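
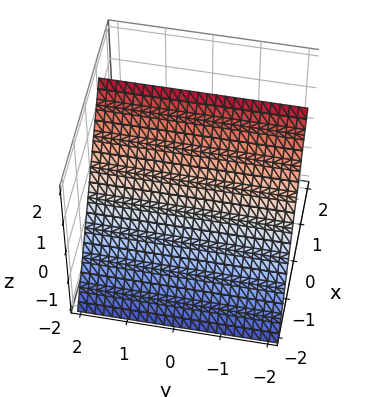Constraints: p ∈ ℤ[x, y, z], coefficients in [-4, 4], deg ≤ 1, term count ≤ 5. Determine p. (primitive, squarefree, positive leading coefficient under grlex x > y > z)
First, degree: every cross-section is a straight line — this is a plane, so deg p = 1.
Next, observable constraints: it meets the z-axis at z = 1 (among the integer gridlines); no y-intercept at any integer in the box.
Finally, assembling these constraints gives the stated polynomial.

3*x - 2*z + 2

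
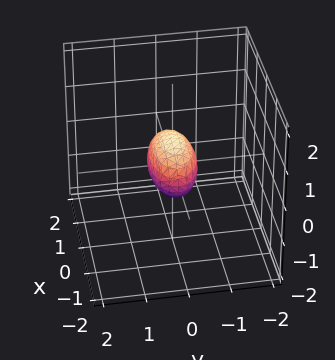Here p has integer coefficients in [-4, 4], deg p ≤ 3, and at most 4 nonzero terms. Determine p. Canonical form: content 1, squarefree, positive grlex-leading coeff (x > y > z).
x^2 + 3*y^2 + 2*z^2 - 1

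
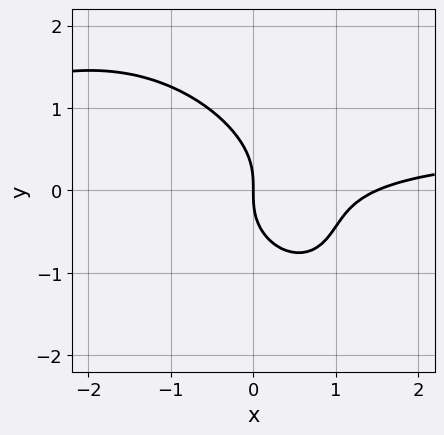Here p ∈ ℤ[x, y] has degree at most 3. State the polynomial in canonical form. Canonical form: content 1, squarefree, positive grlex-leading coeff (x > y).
deg p = 3. No degree-2 curve has this shape.
Checking where it meets the axes: it crosses the x-axis at the gridline x = 0; it crosses the y-axis at the gridline y = 0.
Together with the visible shape, these determine p as stated.

3*x^2*y + 3*x*y^2 + 3*y^3 - 2*x^2 + 3*x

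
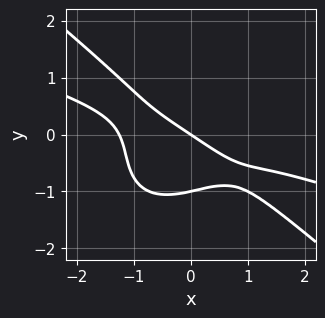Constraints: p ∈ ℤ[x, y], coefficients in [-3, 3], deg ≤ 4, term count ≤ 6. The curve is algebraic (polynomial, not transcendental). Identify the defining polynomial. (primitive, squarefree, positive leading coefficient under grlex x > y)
x^4 + 3*x^3*y + 3*y^4 + 2*x + 3*y

(a) deg p = 4. The shape is more complex than any degree-3 curve.
(b) From the axis intercepts and sections: one x-axis crossing is at x = 0; the y-axis gridline crossings are at y ∈ {-1, 0}.
(c) The integer polynomial consistent with all of this is the stated p.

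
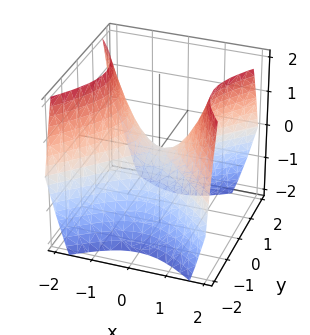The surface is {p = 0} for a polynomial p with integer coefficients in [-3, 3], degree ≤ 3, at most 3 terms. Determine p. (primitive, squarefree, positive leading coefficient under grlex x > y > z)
First, the degree is 2 — a saddle surface; a quadric.
Then, symmetries: mirror symmetry y ↦ −y ⇒ only even powers of y; mirror symmetry x ↦ −x ⇒ only even powers of x.
Then, checking where it meets the axes: it crosses the x-axis at the gridline x = 0; one y-axis crossing is at y = 0; one z-axis crossing is at z = 0.
Finally, solving for integer coefficients yields p as stated.

x^2 - y^2 - z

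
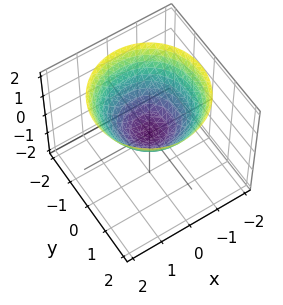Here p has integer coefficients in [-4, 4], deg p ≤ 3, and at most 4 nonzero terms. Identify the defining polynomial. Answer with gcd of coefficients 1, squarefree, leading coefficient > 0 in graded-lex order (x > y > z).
2*x^2 + 2*y^2 - 3*z

First, degree: a single bowl opening along one axis; a quadric, so deg p = 2.
Then, symmetries: rotational symmetry about the z-axis ⇒ p depends on x, y only through x² + y².
Next, reading off the gridlines: it crosses the z-axis at the gridline z = 0; a circular section at z = 2 has radius between 1 and 2; one x-axis crossing is at x = 0; it meets the y-axis at y = 0 (among the integer gridlines).
Finally, fitting integer coefficients to these (and the overall shape) gives p.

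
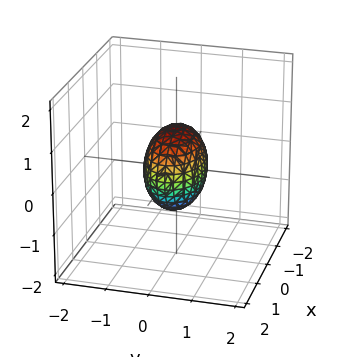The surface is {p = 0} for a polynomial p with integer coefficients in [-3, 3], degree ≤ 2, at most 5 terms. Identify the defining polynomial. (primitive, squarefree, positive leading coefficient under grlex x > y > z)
First, degree: bounded and convex; a quadric, so deg p = 2.
Then, symmetries: mirror symmetry x ↦ −x ⇒ only even powers of x; it's symmetric under y → −y, forcing even powers of y; it's symmetric under z → −z, forcing even powers of z.
Next, reading off the gridlines: the x-axis gridline crossings are at x ∈ {-1, 1}; among the integer gridlines, it crosses the z-axis at z ∈ {-1, 1}.
Finally, the integer polynomial consistent with all of this is the stated p.

x^2 + 2*y^2 + z^2 - 1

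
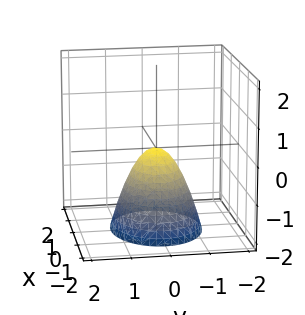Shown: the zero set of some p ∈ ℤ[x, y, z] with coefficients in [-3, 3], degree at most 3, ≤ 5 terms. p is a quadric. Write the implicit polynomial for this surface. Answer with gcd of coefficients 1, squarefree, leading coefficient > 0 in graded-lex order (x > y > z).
1. The degree is 2 — a paraboloid; a quadric.
2. Symmetries: the y ↦ −y reflection is a symmetry, so y appears only in even powers; mirror symmetry x ↦ −x ⇒ only even powers of x.
3. Against the integer gridlines: it crosses the x-axis at the gridline x = 0; it meets the y-axis at y = 0 (among the integer gridlines); it crosses the z-axis at the gridline z = 0.
4. The integer polynomial consistent with all of this is the stated p.

2*x^2 + 3*y^2 + 2*z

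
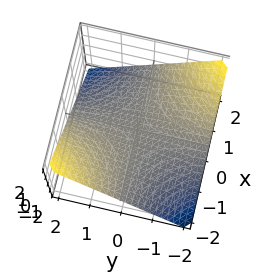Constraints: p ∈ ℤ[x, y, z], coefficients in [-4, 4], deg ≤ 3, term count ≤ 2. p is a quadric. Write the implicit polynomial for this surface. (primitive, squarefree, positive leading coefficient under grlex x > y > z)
x*y + 2*z

First, deg p = 2.
Then, checking where it meets the axes: one z-axis crossing is at z = 0; the visible y-axis segment lies entirely on the surface; the visible x-axis segment lies entirely on the surface.
Finally, these observations pin down the coefficients.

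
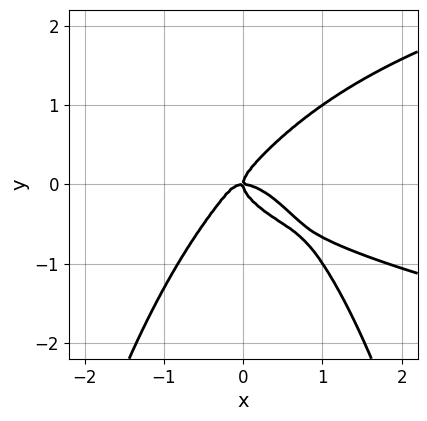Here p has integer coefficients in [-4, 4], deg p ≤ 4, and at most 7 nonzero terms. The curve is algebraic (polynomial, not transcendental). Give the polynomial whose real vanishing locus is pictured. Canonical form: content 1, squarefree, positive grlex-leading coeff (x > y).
2*x^2*y^2 - 2*x^3 - 2*x^2*y + 3*y^3 - x*y

First, degree: a generic line meets the curve in up to 4 points, so deg p = 4.
Then, from the visible intercepts: one x-axis crossing is at x = 0; one y-axis crossing is at y = 0.
Finally, putting this together gives p.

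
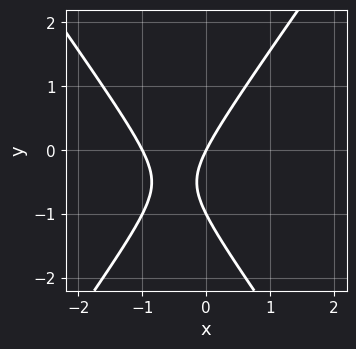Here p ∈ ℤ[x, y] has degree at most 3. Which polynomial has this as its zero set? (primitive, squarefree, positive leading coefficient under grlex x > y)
First, deg p = 2.
Then, against the integer gridlines: among the integer gridlines, it crosses the y-axis at y ∈ {-1, 0}; among the integer gridlines, it crosses the x-axis at x ∈ {-1, 0}.
Finally, together with the visible shape, these determine p as stated.

2*x^2 - y^2 + 2*x - y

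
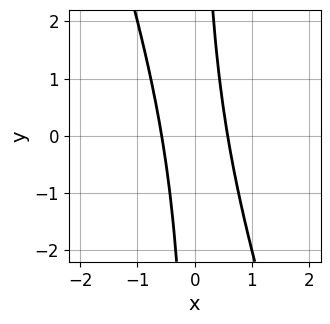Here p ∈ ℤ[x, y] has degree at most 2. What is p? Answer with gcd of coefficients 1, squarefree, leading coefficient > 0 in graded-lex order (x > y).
3*x^2 + x*y - 1

Degree: the shape is more complex than any degree-1 curve, so deg p = 2.
From the axis intercepts and sections: the curve avoids every integer y-axis point in the box.
Matching integer coefficients to the picture gives p.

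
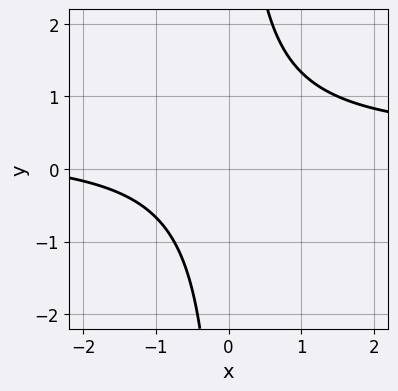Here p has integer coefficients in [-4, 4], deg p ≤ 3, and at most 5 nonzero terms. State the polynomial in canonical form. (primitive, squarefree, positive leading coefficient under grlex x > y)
First, deg p = 2.
Then, from the axis intercepts and sections: the curve avoids every integer y-axis point in the box; it misses every integer gridline on the x-axis.
Finally, putting this together gives p.

3*x*y - x - 3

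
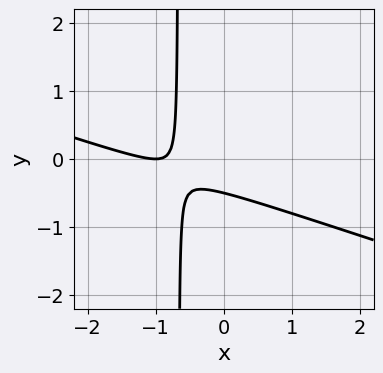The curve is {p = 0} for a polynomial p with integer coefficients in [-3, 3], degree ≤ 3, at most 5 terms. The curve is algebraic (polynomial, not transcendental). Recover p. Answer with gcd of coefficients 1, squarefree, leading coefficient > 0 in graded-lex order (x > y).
1. Degree: the shape is more complex than any degree-1 curve, so deg p = 2.
2. Against the integer gridlines: it meets the x-axis at x = -1 (among the integer gridlines).
3. These observations pin down the coefficients.

x^2 + 3*x*y + 2*x + 2*y + 1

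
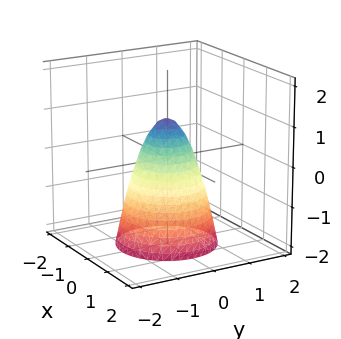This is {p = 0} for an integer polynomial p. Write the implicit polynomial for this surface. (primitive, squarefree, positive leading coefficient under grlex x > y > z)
The degree is 2 — the shape is more complex than any degree-1 surface.
By symmetry, the z-axis is an axis of rotation, so x and y enter only as x² + y².
Reading off the gridlines: it meets the z-axis at z = 1 (among the integer gridlines); a circular section at z = 0 has radius between 0 and 1.
Matching integer coefficients to the picture gives p.

2*x^2 + 2*y^2 + z - 1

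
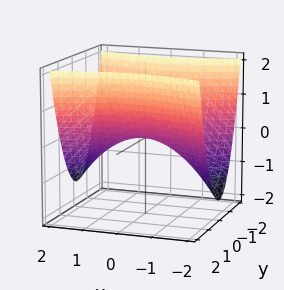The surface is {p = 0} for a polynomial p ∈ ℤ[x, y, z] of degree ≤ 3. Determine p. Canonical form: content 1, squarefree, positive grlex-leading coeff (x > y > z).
(a) The degree is 2 — a saddle surface; a quadric.
(b) Symmetries: mirror symmetry x ↦ −x ⇒ only even powers of x; the y ↦ −y reflection is a symmetry, so y appears only in even powers.
(c) Reading off the gridlines: one x-axis crossing is at x = 0; one y-axis crossing is at y = 0; it crosses the z-axis at the gridline z = 0.
(d) Assembling these constraints gives the stated polynomial.

x^2 - 3*y^2 + 3*z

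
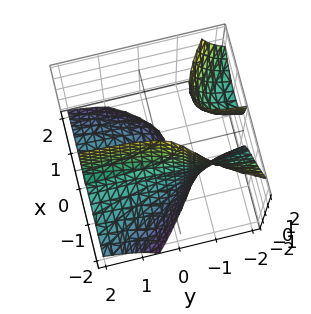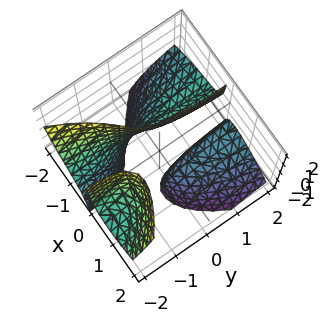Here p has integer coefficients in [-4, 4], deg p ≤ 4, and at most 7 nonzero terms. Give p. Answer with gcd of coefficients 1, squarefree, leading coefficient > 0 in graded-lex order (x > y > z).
2*x^3 + x^2*y + 3*x*y*z + 2*x*z + 1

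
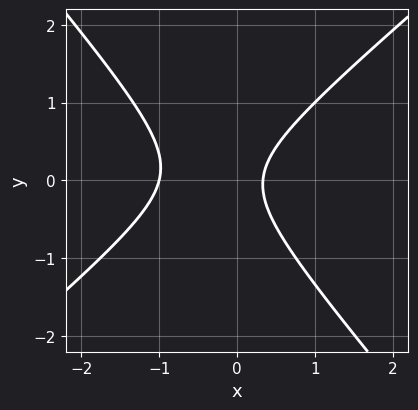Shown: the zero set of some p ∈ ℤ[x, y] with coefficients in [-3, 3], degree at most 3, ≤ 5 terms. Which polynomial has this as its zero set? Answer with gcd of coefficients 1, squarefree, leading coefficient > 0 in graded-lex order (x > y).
Degree: no degree-1 curve has this shape, so deg p = 2.
Reading off the gridlines: no y-intercept at any integer in the box; it meets the x-axis at x = -1 (among the integer gridlines).
These observations pin down the coefficients.

3*x^2 - x*y - 3*y^2 + 2*x - 1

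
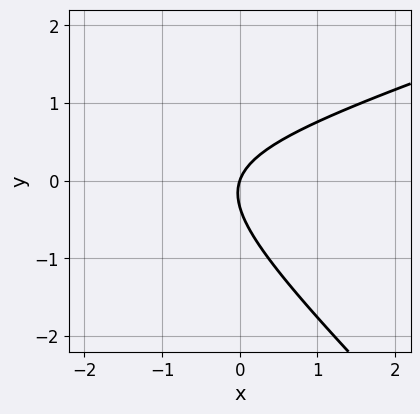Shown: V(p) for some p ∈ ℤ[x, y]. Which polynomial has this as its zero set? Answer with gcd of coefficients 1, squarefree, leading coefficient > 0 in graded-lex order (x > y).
deg p = 2. A generic line meets the curve in up to 2 points.
Checking where it meets the axes: it meets the y-axis at y = 0 (among the integer gridlines); it meets the x-axis at x = 0 (among the integer gridlines).
Together with the visible shape, these determine p as stated.

x^2 - 2*x*y - 3*y^2 + 3*x - y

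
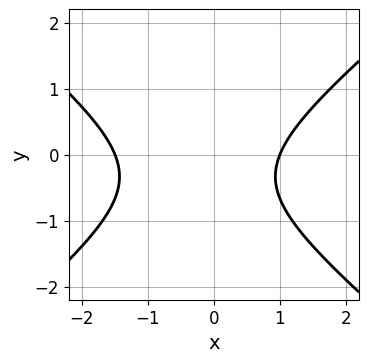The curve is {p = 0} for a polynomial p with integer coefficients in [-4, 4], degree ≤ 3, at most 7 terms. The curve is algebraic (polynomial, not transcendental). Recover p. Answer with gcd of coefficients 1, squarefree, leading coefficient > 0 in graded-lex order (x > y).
2*x^2 - 3*y^2 + x - 2*y - 3

deg p = 2. No degree-1 curve has this shape.
Against the integer gridlines: it meets the x-axis at x = 1 (among the integer gridlines); the curve avoids every integer y-axis point in the box.
Solving for integer coefficients yields p as stated.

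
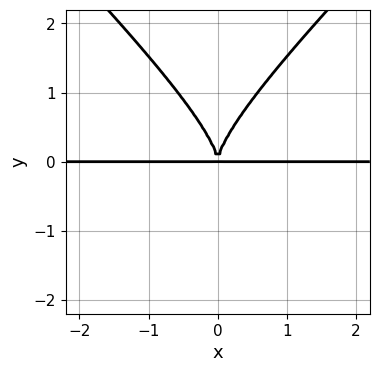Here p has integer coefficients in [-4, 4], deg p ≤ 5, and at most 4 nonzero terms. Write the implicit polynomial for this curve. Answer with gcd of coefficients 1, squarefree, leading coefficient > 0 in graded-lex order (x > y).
x^2*y^2 - y^4 + 2*x^2*y

(a) Degree: a generic line meets the curve in up to 4 points, so deg p = 4.
(b) Symmetries: it's symmetric under x → −x, forcing even powers of x.
(c) Against the integer gridlines: every point of the x-axis in the box is on the curve.
(d) Matching integer coefficients to the picture gives p.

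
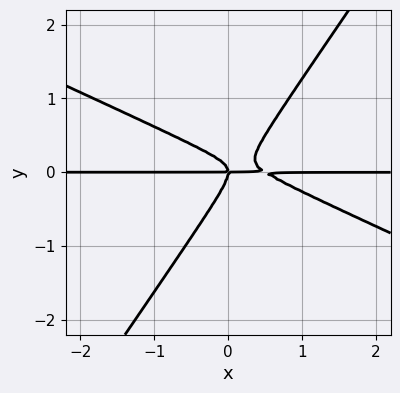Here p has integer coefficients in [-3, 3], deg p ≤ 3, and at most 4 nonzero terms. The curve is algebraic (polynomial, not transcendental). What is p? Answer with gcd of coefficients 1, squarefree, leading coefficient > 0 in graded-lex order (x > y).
2*x^2*y + 3*x*y^2 - 3*y^3 - x*y

First, degree: a generic line meets the curve in up to 3 points, so deg p = 3.
Then, from the visible intercepts: it meets the y-axis at y = 0 (among the integer gridlines); every point of the x-axis in the box is on the curve.
Finally, assembling these constraints gives the stated polynomial.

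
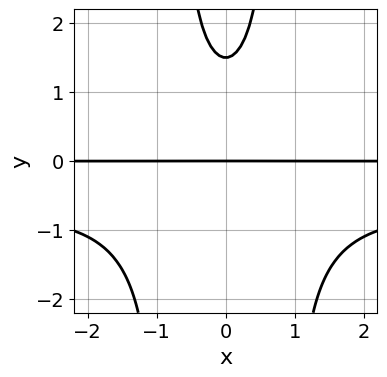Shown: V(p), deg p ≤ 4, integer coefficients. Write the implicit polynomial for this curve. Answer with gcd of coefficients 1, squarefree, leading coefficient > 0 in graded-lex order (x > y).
3*x^2*y^2 + 2*x^2*y - 2*y^2 + 3*y

First, degree: the shape is more complex than any degree-3 curve, so deg p = 4.
Then, symmetries: mirror symmetry x ↦ −x ⇒ only even powers of x.
Then, observable constraints: one y-axis crossing is at y = 0; every point of the x-axis in the box is on the curve.
Finally, solving for integer coefficients yields p as stated.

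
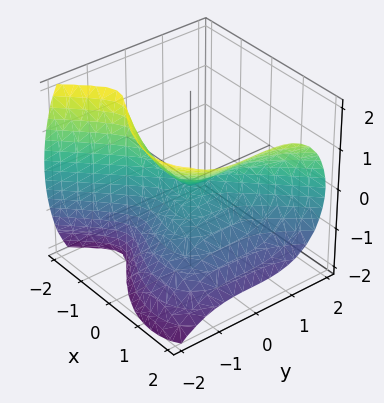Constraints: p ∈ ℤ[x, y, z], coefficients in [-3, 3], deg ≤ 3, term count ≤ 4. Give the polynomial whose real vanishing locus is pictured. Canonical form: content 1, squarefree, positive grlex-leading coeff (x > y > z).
x^3 - x*z^2 - y^3 - z^2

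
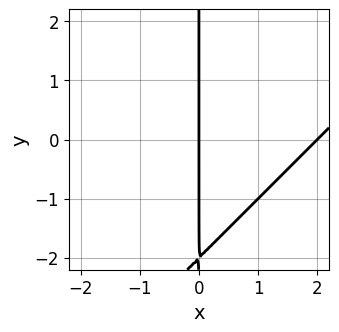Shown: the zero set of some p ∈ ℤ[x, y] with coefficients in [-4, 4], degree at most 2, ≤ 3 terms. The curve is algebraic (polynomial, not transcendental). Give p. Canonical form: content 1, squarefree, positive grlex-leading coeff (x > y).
The degree is 2 — the shape is more complex than any degree-1 curve.
Reading off the gridlines: the visible y-axis segment lies entirely on the curve; among the integer gridlines, it crosses the x-axis at x ∈ {0, 2}.
Assembling these constraints gives the stated polynomial.

x^2 - x*y - 2*x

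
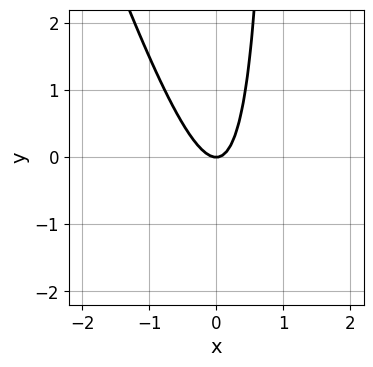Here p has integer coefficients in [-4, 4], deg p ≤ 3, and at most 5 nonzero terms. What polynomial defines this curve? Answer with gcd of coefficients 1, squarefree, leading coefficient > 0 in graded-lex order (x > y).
3*x^2 + x*y - y

(a) The degree is 2 — the shape is more complex than any degree-1 curve.
(b) Reading off the gridlines: one y-axis crossing is at y = 0; one x-axis crossing is at x = 0.
(c) Solving for integer coefficients yields p as stated.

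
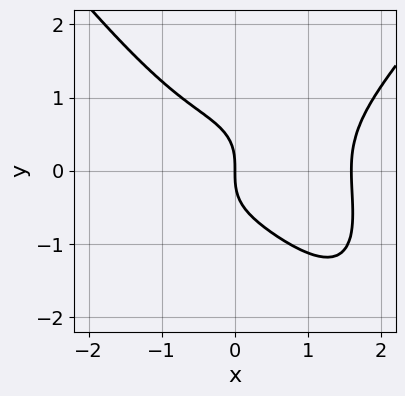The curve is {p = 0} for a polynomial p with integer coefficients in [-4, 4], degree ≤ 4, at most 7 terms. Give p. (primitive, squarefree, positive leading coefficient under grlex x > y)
2*x^4 - x^2*y^2 - 2*x^3 - 3*y^3 - 3*x

First, degree: no degree-3 curve has this shape, so deg p = 4.
Then, reading off the gridlines: it crosses the x-axis at the gridline x = 0; it meets the y-axis at y = 0 (among the integer gridlines).
Finally, fitting integer coefficients to these (and the overall shape) gives p.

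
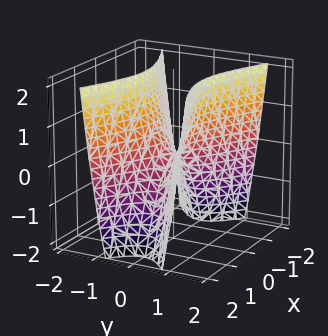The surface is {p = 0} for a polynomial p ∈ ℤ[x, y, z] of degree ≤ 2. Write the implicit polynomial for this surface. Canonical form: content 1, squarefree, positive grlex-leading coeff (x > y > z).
First, the degree is 2 — a saddle surface; a quadric.
Then, symmetries: the y ↦ −y reflection is a symmetry, so y appears only in even powers; the x ↦ −x reflection is a symmetry, so x appears only in even powers.
Then, from the axis intercepts and sections: one x-axis crossing is at x = 0; one y-axis crossing is at y = 0.
Finally, these observations pin down the coefficients.

x^2 - 3*y^2 + z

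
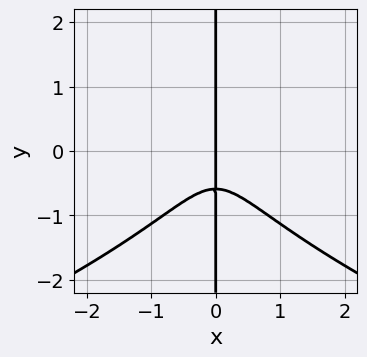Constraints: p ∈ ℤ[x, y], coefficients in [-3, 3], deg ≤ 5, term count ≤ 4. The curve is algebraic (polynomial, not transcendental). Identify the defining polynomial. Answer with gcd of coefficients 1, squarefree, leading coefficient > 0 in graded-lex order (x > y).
2*x*y^3 + 3*x^3 + x*y + x

First, degree: the shape is more complex than any degree-3 curve, so deg p = 4.
Next, against the integer gridlines: one x-axis crossing is at x = 0; the visible y-axis segment lies entirely on the curve.
Finally, fitting integer coefficients to these (and the overall shape) gives p.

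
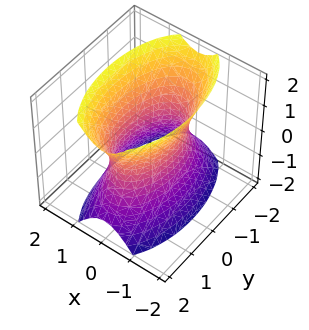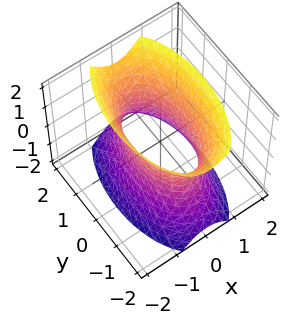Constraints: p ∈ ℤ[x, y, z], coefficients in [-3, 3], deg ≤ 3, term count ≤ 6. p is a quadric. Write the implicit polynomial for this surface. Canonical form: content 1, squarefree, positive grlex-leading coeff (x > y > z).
3*x^2 + y^2 - z^2 - 2

First, the degree is 2 — one connected sheet with a waist; a quadric.
Next, symmetries: it's symmetric under z → −z, forcing even powers of z; mirror symmetry x ↦ −x ⇒ only even powers of x; it's symmetric under y → −y, forcing even powers of y.
Next, from the visible intercepts: it misses every integer gridline on the z-axis.
Finally, solving for integer coefficients yields p as stated.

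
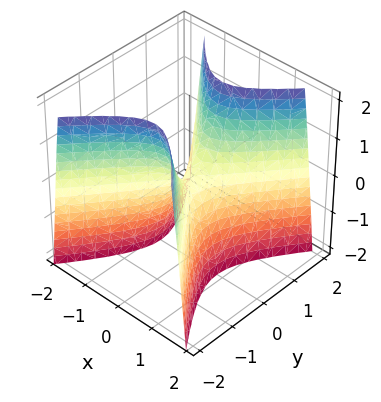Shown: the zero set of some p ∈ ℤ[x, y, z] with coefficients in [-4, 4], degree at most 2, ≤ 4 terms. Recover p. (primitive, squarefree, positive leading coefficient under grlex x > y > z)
3*x^2 - 2*y^2 + z

Degree: a hyperbolic paraboloid; a quadric, so deg p = 2.
Symmetries: the y ↦ −y reflection is a symmetry, so y appears only in even powers; mirror symmetry x ↦ −x ⇒ only even powers of x.
Observable constraints: one y-axis crossing is at y = 0; it crosses the z-axis at the gridline z = 0.
These observations pin down the coefficients.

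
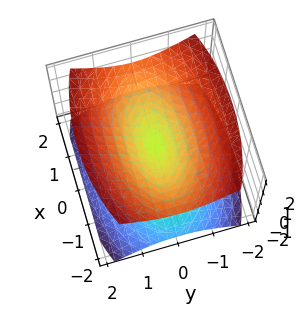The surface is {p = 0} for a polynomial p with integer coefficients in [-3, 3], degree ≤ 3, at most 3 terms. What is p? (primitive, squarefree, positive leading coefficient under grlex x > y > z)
x^2 + 3*y^2 - 3*z^2

(a) There are 2 components.
(b) Degree: a double cone through the origin; a quadric, so deg p = 2.
(c) Symmetries: it's symmetric under y → −y, forcing even powers of y; it's symmetric under x → −x, forcing even powers of x; mirror symmetry z ↦ −z ⇒ only even powers of z.
(d) From the visible intercepts: it meets the z-axis at z = 0 (among the integer gridlines); one y-axis crossing is at y = 0; it crosses the x-axis at the gridline x = 0.
(e) These observations pin down the coefficients.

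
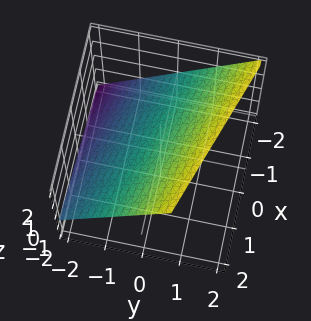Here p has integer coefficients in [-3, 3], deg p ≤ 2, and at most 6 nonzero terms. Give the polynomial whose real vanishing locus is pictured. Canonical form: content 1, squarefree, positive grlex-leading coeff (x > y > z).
1. Degree: every cross-section is a straight line — this is a plane, so deg p = 1.
2. From the axis intercepts and sections: one x-axis crossing is at x = -2.
3. Assembling these constraints gives the stated polynomial.

x + 3*y - 3*z + 2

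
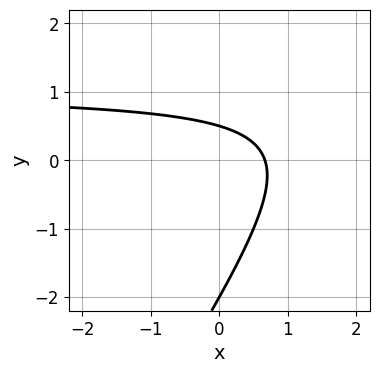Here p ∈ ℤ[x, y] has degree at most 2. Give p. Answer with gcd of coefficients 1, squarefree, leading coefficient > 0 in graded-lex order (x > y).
1. deg p = 2.
2. From the axis intercepts and sections: one y-axis crossing is at y = -2.
3. Putting this together gives p.

3*x*y - 2*y^2 - 3*x - 3*y + 2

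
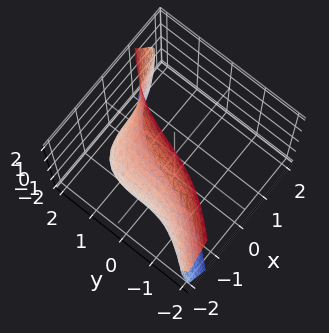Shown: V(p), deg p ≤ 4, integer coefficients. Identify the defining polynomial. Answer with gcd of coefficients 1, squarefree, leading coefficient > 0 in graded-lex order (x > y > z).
(a) Degree: a generic line meets the surface in up to 3 points, so deg p = 3.
(b) Reading off the gridlines: no z-intercept at any integer in the box.
(c) Matching integer coefficients to the picture gives p.

x^3 + 3*x*z^2 - y^3 - y*z^2 + 3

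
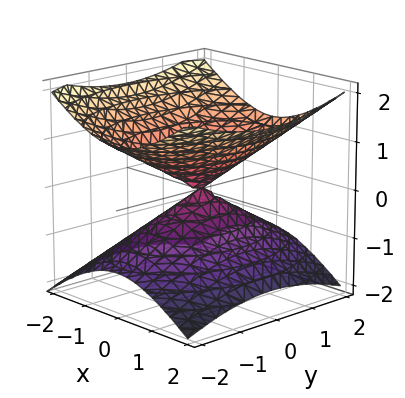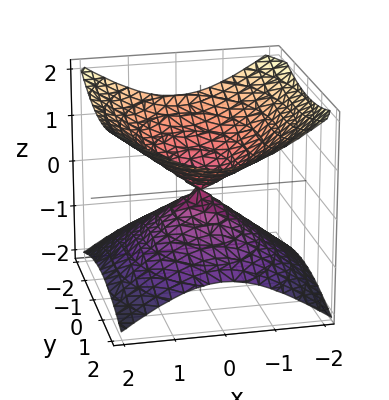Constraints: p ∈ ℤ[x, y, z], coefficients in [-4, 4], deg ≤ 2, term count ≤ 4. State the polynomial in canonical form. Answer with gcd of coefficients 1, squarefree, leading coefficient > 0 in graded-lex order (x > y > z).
The degree is 2 — a double cone through the origin; a quadric.
Symmetries: it's symmetric under z → −z, forcing even powers of z; mirror symmetry y ↦ −y ⇒ only even powers of y; mirror symmetry x ↦ −x ⇒ only even powers of x.
Checking where it meets the axes: it meets the x-axis at x = 0 (among the integer gridlines); it meets the y-axis at y = 0 (among the integer gridlines); it crosses the z-axis at the gridline z = 0.
Together with the visible shape, these determine p as stated.

2*x^2 + y^2 - 3*z^2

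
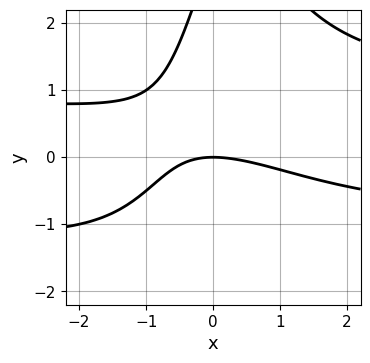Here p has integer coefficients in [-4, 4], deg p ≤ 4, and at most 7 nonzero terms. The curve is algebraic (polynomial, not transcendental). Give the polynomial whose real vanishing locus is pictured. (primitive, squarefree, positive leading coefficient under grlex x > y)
x^2*y^2 - x^2 - 2*x*y + y^2 - 3*y

deg p = 4. A generic line meets the curve in up to 4 points.
From the visible intercepts: it crosses the y-axis at the gridline y = 0; it crosses the x-axis at the gridline x = 0.
Putting this together gives p.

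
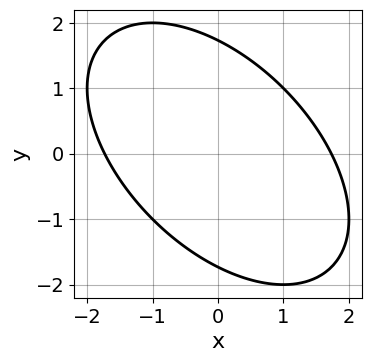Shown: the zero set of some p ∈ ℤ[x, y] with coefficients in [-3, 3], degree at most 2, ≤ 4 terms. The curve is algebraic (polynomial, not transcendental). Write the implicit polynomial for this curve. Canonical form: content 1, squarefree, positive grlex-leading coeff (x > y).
x^2 + x*y + y^2 - 3

First, degree: no degree-1 curve has this shape, so deg p = 2.
Finally, putting this together gives p.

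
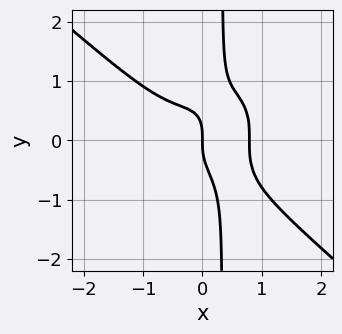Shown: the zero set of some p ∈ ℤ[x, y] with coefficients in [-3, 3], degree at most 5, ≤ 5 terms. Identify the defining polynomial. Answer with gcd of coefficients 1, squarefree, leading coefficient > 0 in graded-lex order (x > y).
2*x^4 + 3*x*y^3 - y^3 - x

Degree: no degree-3 curve has this shape, so deg p = 4.
Against the integer gridlines: it crosses the x-axis at the gridline x = 0; it meets the y-axis at y = 0 (among the integer gridlines).
Assembling these constraints gives the stated polynomial.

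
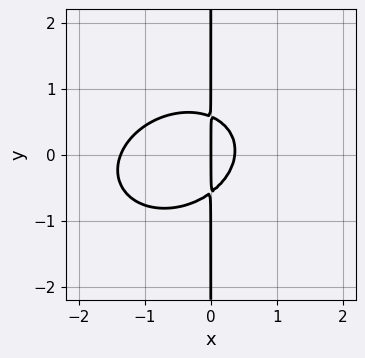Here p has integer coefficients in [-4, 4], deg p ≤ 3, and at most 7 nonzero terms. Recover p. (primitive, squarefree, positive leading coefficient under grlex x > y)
2*x^3 - x^2*y + 3*x*y^2 + 2*x^2 - x

Degree: a generic line meets the curve in up to 3 points, so deg p = 3.
Against the integer gridlines: the visible y-axis segment lies entirely on the curve; it meets the x-axis at x = 0 (among the integer gridlines).
Together with the visible shape, these determine p as stated.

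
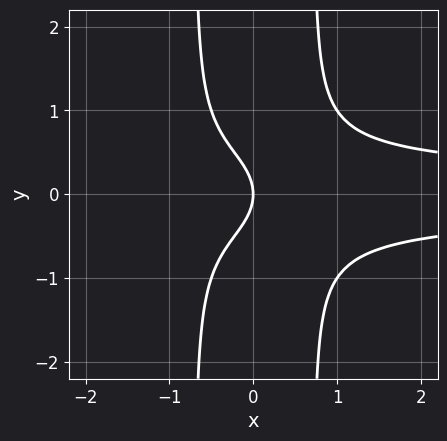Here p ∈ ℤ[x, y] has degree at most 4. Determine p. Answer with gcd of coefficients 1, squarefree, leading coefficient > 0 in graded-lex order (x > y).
The degree is 4 — a generic line meets the curve in up to 4 points.
Symmetries: the y ↦ −y reflection is a symmetry, so y appears only in even powers.
Against the integer gridlines: one x-axis crossing is at x = 0; one y-axis crossing is at y = 0.
Solving for integer coefficients yields p as stated.

2*x^2*y^2 - y^2 - x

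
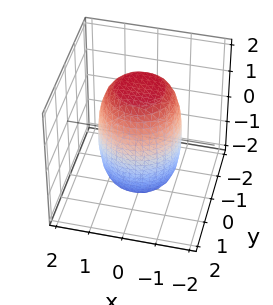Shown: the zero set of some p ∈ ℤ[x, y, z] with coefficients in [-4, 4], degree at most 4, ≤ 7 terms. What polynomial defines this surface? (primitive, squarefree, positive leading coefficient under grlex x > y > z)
Degree: the shape is more complex than any degree-3 surface, so deg p = 4.
Symmetries: rotational symmetry about the z-axis ⇒ p depends on x, y only through x² + y².
Against the integer gridlines: a circular section at z = -1 has radius between 1 and 2.
The integer polynomial consistent with all of this is the stated p.

2*x^4 + 4*x^2*y^2 + 2*y^4 - x^2 - y^2 + z^2 - 3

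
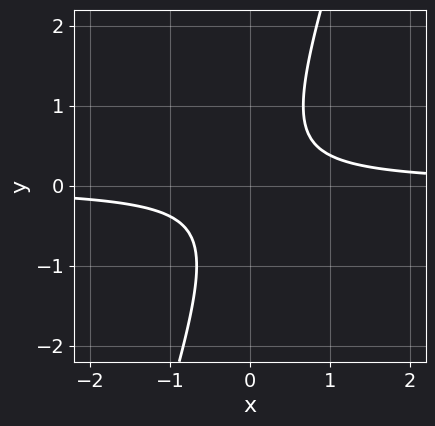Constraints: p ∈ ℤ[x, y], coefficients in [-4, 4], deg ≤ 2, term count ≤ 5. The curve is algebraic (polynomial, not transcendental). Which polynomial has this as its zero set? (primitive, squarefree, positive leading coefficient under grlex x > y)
First, degree: a generic line meets the curve in up to 2 points, so deg p = 2.
Next, from the axis intercepts and sections: it misses every integer gridline on the x-axis; no y-intercept at any integer in the box.
Finally, together with the visible shape, these determine p as stated.

3*x*y - y^2 - 1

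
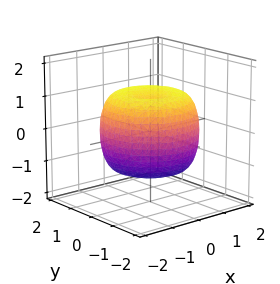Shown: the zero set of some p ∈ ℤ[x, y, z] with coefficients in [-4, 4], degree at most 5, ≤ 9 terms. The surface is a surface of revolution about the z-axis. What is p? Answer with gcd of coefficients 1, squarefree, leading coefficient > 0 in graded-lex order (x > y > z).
(a) Degree: no degree-3 surface has this shape, so deg p = 4.
(b) Symmetry: the z-axis is an axis of rotation, so x and y enter only as x² + y².
(c) Observable constraints: a circular section at z = 0 has radius between 1 and 2; among the integer gridlines, it crosses the z-axis at z ∈ {-1, 1}.
(d) Fitting integer coefficients to these (and the overall shape) gives p.

2*x^4 + 4*x^2*y^2 + 2*y^4 - 3*x^2 - 3*y^2 + 3*z^2 - 3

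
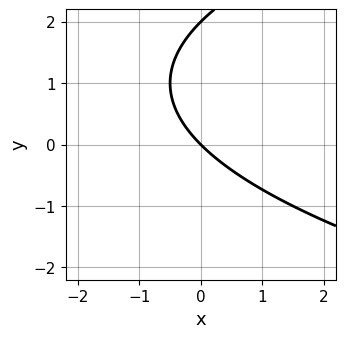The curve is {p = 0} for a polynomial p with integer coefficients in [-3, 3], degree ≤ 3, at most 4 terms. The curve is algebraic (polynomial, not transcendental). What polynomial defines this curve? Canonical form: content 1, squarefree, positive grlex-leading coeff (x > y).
y^2 - 2*x - 2*y

(a) deg p = 2.
(b) Against the integer gridlines: it meets the x-axis at x = 0 (among the integer gridlines); the y-axis gridline crossings are at y ∈ {0, 2}.
(c) Putting this together gives p.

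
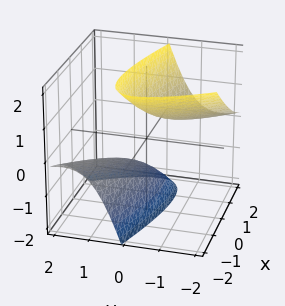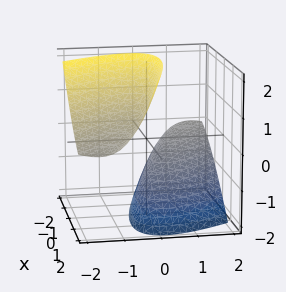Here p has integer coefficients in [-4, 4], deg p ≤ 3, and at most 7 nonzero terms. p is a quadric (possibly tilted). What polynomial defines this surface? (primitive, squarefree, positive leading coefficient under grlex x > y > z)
(a) I count 2 distinct pieces.
(b) deg p = 2.
(c) Observable constraints: among the integer gridlines, it crosses the z-axis at z ∈ {-1, 1}; the surface avoids every integer y-axis point in the box; it misses every integer gridline on the x-axis.
(d) Matching integer coefficients to the picture gives p.

x^2 + 3*x*y + 2*y^2 + 3*y*z - z^2 + 1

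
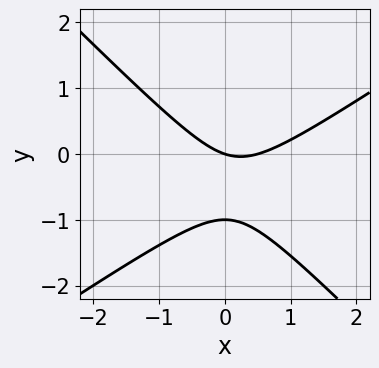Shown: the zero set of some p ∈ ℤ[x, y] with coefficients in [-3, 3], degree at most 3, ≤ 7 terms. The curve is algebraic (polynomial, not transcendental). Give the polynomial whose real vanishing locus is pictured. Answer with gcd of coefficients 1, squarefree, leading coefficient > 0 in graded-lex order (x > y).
2*x^2 - x*y - 3*y^2 - x - 3*y

1. Degree: the shape is more complex than any degree-1 curve, so deg p = 2.
2. From the visible intercepts: the y-axis gridline crossings are at y ∈ {-1, 0}; it meets the x-axis at x = 0 (among the integer gridlines).
3. Solving for integer coefficients yields p as stated.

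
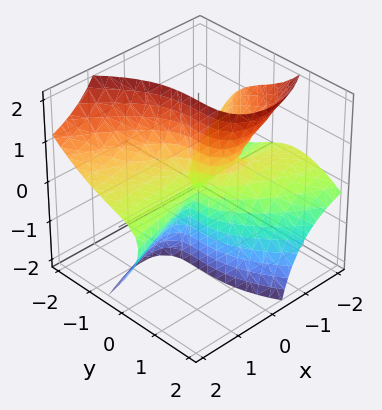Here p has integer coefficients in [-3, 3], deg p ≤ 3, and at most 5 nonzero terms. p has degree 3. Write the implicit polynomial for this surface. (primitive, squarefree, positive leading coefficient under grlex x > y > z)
2*x^2*z - 3*x*y*z + 3*x*z^2 + 2*y^3 + 2*x*y

(a) The degree is 3 — a generic line meets the surface in up to 3 points.
(b) From the axis intercepts and sections: every point of the z-axis in the box is on the surface; every point of the x-axis in the box is on the surface.
(c) Assembling these constraints gives the stated polynomial.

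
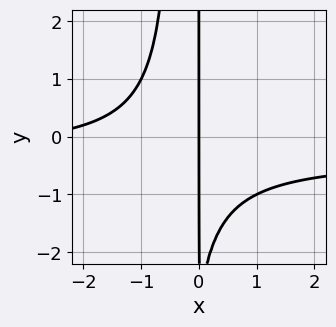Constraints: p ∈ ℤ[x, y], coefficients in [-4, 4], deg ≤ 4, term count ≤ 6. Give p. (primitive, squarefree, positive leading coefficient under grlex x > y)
3*x^2*y + x^2 + x*y + 3*x

First, degree: a generic line meets the curve in up to 3 points, so deg p = 3.
Next, checking where it meets the axes: the visible y-axis segment lies entirely on the curve; it crosses the x-axis at the gridline x = 0.
Finally, putting this together gives p.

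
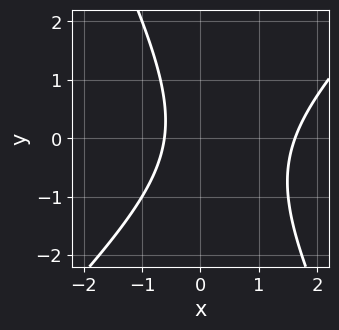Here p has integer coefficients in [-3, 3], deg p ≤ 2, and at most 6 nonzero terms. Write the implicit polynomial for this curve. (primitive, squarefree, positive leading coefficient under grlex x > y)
2*x^2 - x*y - y^2 - 2*x - 2

The degree is 2 — the shape is more complex than any degree-1 curve.
Against the integer gridlines: no y-intercept at any integer in the box.
Fitting integer coefficients to these (and the overall shape) gives p.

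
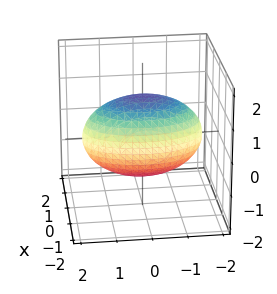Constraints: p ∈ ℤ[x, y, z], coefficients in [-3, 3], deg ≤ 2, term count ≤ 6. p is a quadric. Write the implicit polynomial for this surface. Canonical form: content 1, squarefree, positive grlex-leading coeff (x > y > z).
(a) The degree is 2 — a closed, bounded, convex surface; a quadric.
(b) Symmetries: it's symmetric under y → −y, forcing even powers of y; the z ↦ −z reflection is a symmetry, so z appears only in even powers; mirror symmetry x ↦ −x ⇒ only even powers of x.
(c) Against the integer gridlines: the x-axis gridline crossings are at x ∈ {-1, 1}.
(d) These observations pin down the coefficients.

3*x^2 + y^2 + 2*z^2 - 3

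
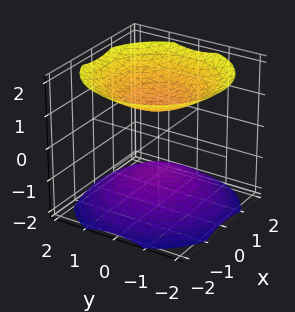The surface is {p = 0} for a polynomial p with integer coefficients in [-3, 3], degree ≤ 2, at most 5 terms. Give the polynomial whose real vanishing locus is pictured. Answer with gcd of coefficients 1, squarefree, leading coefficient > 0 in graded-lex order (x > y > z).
1. There are 2 components. They look like related sheets of one shape, so recover p as a whole.
2. The degree is 2 — two separate bowl-shaped sheets opening away from each other; a quadric.
3. Symmetries: it's symmetric under z → −z, forcing even powers of z; the surface is invariant under rotation about z: p = q(x² + y², z).
4. From the visible intercepts: among the integer gridlines, it crosses the z-axis at z ∈ {-1, 1}; it misses every integer gridline on the y-axis.
5. Putting this together gives p.

2*x^2 + 2*y^2 - 3*z^2 + 3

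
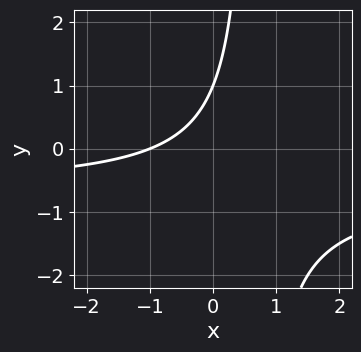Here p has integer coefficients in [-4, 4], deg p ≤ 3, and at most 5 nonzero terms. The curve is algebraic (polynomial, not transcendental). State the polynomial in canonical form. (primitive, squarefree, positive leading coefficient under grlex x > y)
1. Degree: the shape is more complex than any degree-1 curve, so deg p = 2.
2. From the axis intercepts and sections: it meets the y-axis at y = 1 (among the integer gridlines); one x-axis crossing is at x = -1.
3. Solving for integer coefficients yields p as stated.

3*x*y + 2*x - 2*y + 2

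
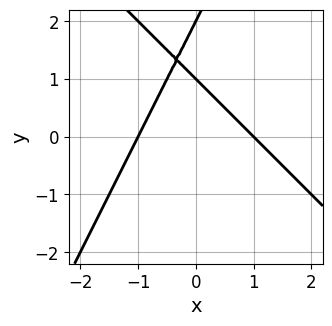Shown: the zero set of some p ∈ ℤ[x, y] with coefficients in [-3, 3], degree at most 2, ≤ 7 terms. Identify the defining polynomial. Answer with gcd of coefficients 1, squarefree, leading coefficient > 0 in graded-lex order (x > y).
deg p = 2. No degree-1 curve has this shape.
From the visible intercepts: the y-axis gridline crossings are at y ∈ {1, 2}; among the integer gridlines, it crosses the x-axis at x ∈ {-1, 1}.
Together with the visible shape, these determine p as stated.

2*x^2 + x*y - y^2 + 3*y - 2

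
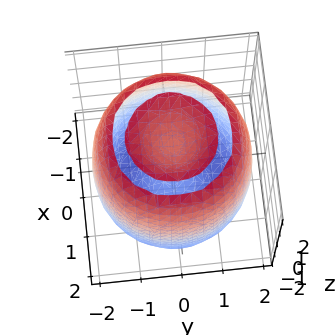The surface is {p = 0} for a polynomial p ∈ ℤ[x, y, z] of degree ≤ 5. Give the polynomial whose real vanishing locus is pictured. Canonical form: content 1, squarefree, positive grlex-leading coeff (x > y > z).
(a) I count 2 distinct pieces. Treating them together as one polynomial.
(b) Degree: the shape is more complex than any degree-3 surface, so deg p = 4.
(c) Symmetry: every cross-section ⟂ z is a circle, so x, y appear only via x² + y².
(d) From the visible intercepts: a circular section at z = -2 has radius exactly 1.
(e) The integer polynomial consistent with all of this is the stated p.

x^4 + 2*x^2*y^2 + y^4 - 3*x^2 - 3*y^2 + z^2 - 2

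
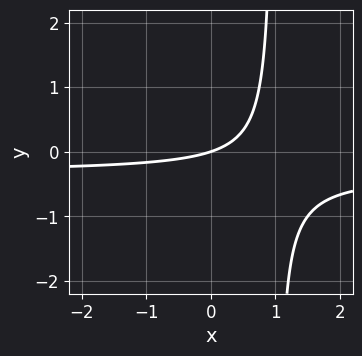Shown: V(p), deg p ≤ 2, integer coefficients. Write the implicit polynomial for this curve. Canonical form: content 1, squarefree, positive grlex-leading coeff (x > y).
1. Degree: the shape is more complex than any degree-1 curve, so deg p = 2.
2. Observable constraints: one x-axis crossing is at x = 0; one y-axis crossing is at y = 0.
3. Matching integer coefficients to the picture gives p.

3*x*y + x - 3*y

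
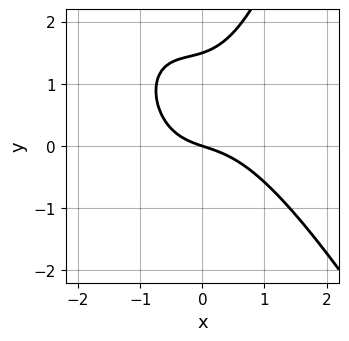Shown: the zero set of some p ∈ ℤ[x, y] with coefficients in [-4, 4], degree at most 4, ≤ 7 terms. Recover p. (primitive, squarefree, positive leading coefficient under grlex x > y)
2*x^3 + x^2*y - 2*y^2 + x + 3*y

1. Degree: no degree-2 curve has this shape, so deg p = 3.
2. From the visible intercepts: it meets the y-axis at y = 0 (among the integer gridlines); it meets the x-axis at x = 0 (among the integer gridlines).
3. The integer polynomial consistent with all of this is the stated p.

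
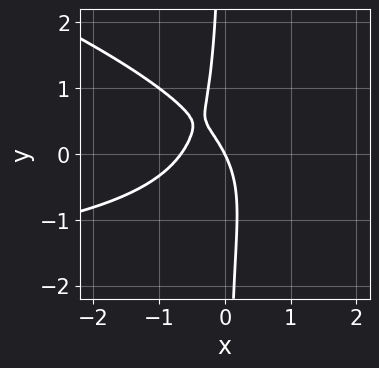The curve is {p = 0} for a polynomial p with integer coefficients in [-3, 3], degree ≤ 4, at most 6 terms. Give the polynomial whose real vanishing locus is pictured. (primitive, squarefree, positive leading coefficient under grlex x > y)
(a) Degree: no degree-2 curve has this shape, so deg p = 3.
(b) Reading off the gridlines: one x-axis crossing is at x = 0; it crosses the y-axis at the gridline y = 0.
(c) These observations pin down the coefficients.

x^2*y + 3*x*y^2 + 3*x^2 + 2*x + y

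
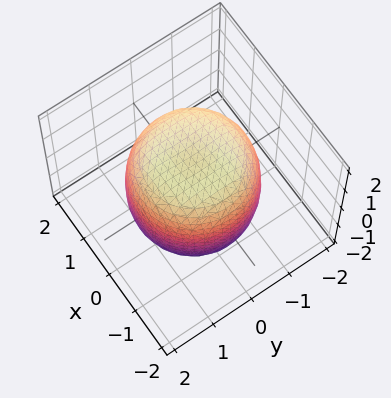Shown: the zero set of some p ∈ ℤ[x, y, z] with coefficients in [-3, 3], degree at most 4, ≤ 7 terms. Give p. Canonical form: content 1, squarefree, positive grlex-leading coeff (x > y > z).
x^4 + 2*x^2*y^2 + y^4 - x^2 - y^2 + z^2 - 2

(a) Degree: a generic line meets the surface in up to 4 points, so deg p = 4.
(b) Symmetries: rotational symmetry about the z-axis ⇒ p depends on x, y only through x² + y².
(c) Reading off the gridlines: a circular section at z = 0 has radius between 1 and 2.
(d) Putting this together gives p.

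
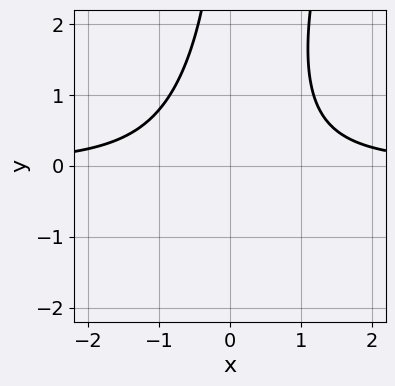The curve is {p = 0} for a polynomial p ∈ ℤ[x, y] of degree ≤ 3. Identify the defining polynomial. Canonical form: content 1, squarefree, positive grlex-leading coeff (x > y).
First, deg p = 3.
Then, reading off the gridlines: the curve avoids every integer y-axis point in the box; the curve avoids every integer x-axis point in the box.
Finally, solving for integer coefficients yields p as stated.

3*x^2*y - x*y^2 - 3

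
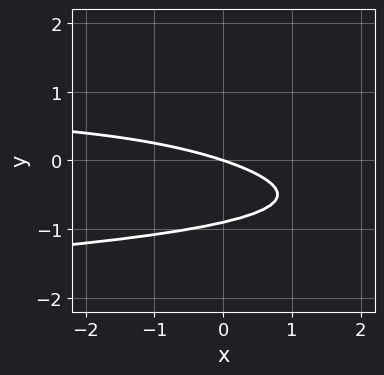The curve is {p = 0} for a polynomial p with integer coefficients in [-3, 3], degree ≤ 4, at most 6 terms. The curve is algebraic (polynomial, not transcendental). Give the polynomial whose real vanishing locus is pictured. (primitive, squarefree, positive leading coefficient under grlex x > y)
3*y^4 - y^3 - x*y + x + 3*y

First, the degree is 4 — the shape is more complex than any degree-3 curve.
Next, checking where it meets the axes: one y-axis crossing is at y = 0; it meets the x-axis at x = 0 (among the integer gridlines).
Finally, matching integer coefficients to the picture gives p.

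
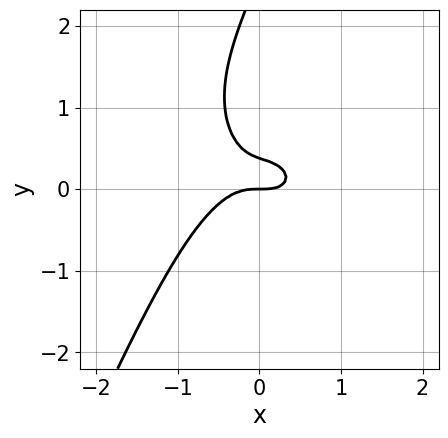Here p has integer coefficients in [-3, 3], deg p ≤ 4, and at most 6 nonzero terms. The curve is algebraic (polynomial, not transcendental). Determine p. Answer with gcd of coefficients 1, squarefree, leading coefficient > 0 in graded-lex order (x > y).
2*x^3 + 2*x*y^2 - y^3 + 3*y^2 - y

deg p = 3.
Observable constraints: one y-axis crossing is at y = 0; one x-axis crossing is at x = 0.
Solving for integer coefficients yields p as stated.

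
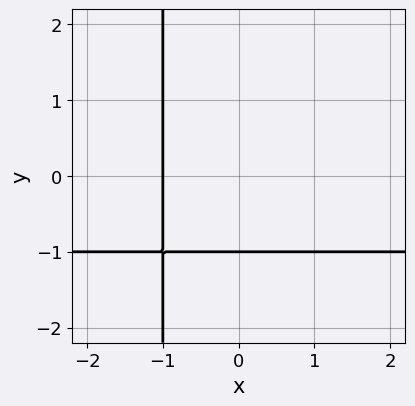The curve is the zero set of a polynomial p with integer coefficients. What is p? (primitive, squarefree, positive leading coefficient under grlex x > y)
1. The degree is 2 — a generic line meets the curve in up to 2 points.
2. Reading off the gridlines: it crosses the y-axis at the gridline y = -1; it crosses the x-axis at the gridline x = -1.
3. Assembling these constraints gives the stated polynomial.

x*y + x + y + 1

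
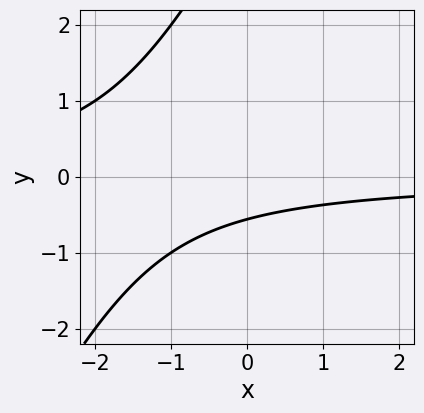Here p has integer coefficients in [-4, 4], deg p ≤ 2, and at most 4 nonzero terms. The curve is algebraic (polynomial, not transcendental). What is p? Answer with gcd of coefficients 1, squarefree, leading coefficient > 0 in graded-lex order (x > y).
First, deg p = 2. No degree-1 curve has this shape.
Then, from the axis intercepts and sections: it misses every integer gridline on the x-axis.
Finally, solving for integer coefficients yields p as stated.

2*x*y - y^2 + 3*y + 2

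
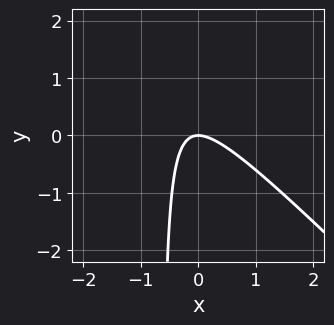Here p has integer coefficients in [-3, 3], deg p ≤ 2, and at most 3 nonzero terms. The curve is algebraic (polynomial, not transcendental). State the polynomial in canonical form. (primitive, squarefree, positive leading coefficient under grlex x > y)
3*x^2 + 3*x*y + 2*y

1. deg p = 2. The shape is more complex than any degree-1 curve.
2. Checking where it meets the axes: it meets the x-axis at x = 0 (among the integer gridlines); one y-axis crossing is at y = 0.
3. Fitting integer coefficients to these (and the overall shape) gives p.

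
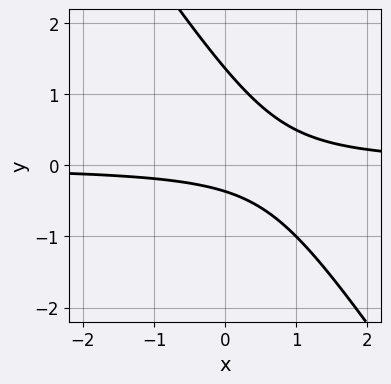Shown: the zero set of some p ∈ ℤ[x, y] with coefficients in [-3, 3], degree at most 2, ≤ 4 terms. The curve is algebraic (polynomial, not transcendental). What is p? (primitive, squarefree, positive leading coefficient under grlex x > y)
1. Degree: no degree-1 curve has this shape, so deg p = 2.
2. Against the integer gridlines: the curve avoids every integer x-axis point in the box.
3. Together with the visible shape, these determine p as stated.

3*x*y + 2*y^2 - 2*y - 1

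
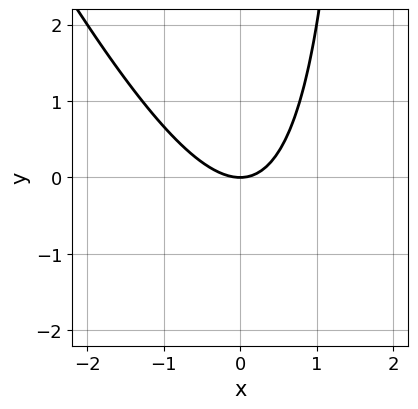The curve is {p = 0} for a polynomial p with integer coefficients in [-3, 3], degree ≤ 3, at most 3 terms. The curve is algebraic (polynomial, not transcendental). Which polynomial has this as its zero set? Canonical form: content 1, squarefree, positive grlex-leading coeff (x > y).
2*x^2 + x*y - 2*y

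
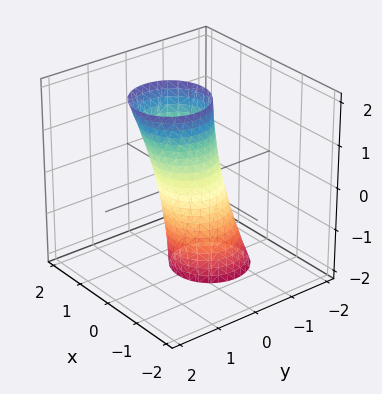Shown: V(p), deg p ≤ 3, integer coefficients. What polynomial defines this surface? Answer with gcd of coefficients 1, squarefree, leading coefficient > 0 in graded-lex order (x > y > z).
2*x^2 + 2*y^2 - y*z - 1

deg p = 2. A generic line meets the surface in up to 2 points.
Checking where it meets the axes: no z-intercept at any integer in the box.
Solving for integer coefficients yields p as stated.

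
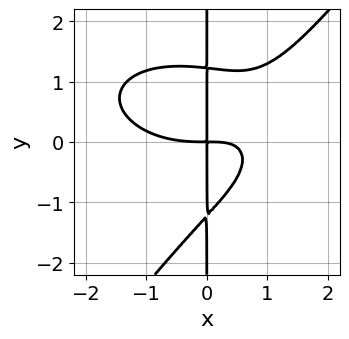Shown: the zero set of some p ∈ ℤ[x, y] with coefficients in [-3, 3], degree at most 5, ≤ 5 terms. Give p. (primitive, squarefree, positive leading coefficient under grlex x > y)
1. Degree: the shape is more complex than any degree-3 curve, so deg p = 4.
2. Against the integer gridlines: the visible y-axis segment lies entirely on the curve.
3. Together with the visible shape, these determine p as stated.

x^4 + 2*x^2*y^2 - 2*x*y^3 - 3*x^2*y + 3*x*y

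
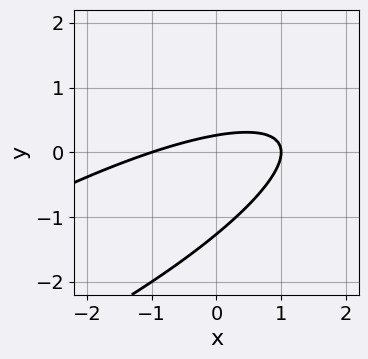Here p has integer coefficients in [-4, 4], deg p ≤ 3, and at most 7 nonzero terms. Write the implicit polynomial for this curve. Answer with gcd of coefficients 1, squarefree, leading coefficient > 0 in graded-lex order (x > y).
First, the degree is 2 — a generic line meets the curve in up to 2 points.
Next, from the visible intercepts: the x-axis gridline crossings are at x ∈ {-1, 1}.
Finally, putting this together gives p.

x^2 - 3*x*y + 3*y^2 + 3*y - 1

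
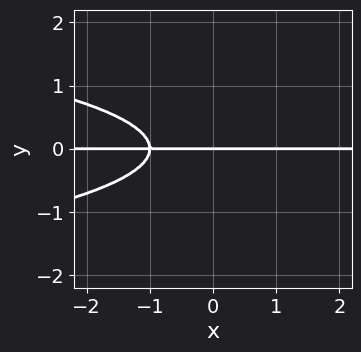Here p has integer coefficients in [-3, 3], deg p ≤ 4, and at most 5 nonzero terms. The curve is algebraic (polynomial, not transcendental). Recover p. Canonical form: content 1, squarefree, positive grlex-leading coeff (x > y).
The degree is 3 — the shape is more complex than any degree-2 curve.
Reading off the gridlines: it crosses the y-axis at the gridline y = 0; the visible x-axis segment lies entirely on the curve.
Fitting integer coefficients to these (and the overall shape) gives p.

2*y^3 + x*y + y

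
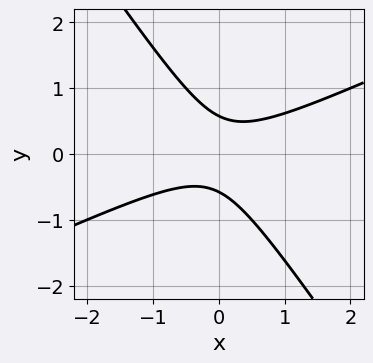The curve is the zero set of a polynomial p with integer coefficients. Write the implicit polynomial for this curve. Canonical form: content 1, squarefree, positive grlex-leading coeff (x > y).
2*x^2 - 3*x*y - 3*y^2 + 1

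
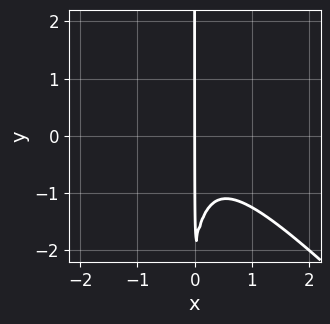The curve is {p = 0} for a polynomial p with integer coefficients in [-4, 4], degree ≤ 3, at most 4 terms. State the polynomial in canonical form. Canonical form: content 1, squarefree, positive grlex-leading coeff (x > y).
3*x^3 + 3*x^2*y + x*y + 2*x

Degree: a generic line meets the curve in up to 3 points, so deg p = 3.
From the axis intercepts and sections: one x-axis crossing is at x = 0; the visible y-axis segment lies entirely on the curve.
Matching integer coefficients to the picture gives p.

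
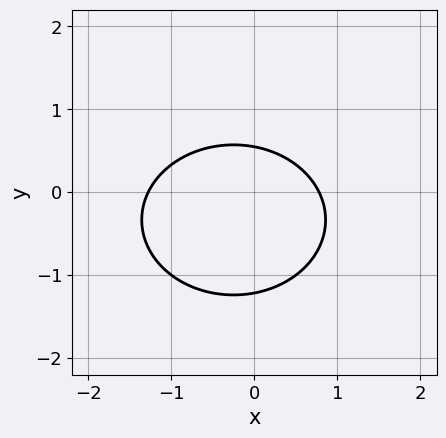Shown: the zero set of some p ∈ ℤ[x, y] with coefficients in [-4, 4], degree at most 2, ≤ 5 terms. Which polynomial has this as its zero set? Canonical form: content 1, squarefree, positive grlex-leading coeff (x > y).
Degree: the shape is more complex than any degree-1 curve, so deg p = 2.
Solving for integer coefficients yields p as stated.

2*x^2 + 3*y^2 + x + 2*y - 2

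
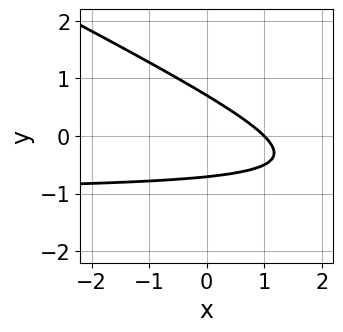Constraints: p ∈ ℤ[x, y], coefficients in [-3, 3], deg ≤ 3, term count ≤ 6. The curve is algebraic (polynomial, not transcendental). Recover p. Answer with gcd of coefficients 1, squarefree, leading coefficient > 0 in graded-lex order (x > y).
x*y + 2*y^2 + x - 1

1. Degree: no degree-1 curve has this shape, so deg p = 2.
2. From the visible intercepts: it meets the x-axis at x = 1 (among the integer gridlines).
3. Fitting integer coefficients to these (and the overall shape) gives p.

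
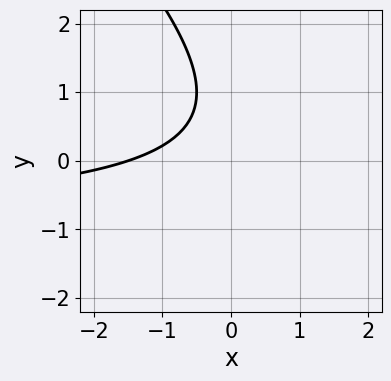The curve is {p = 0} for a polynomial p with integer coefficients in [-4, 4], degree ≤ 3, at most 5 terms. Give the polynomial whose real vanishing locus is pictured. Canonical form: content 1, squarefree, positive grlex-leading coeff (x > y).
2*x*y + 2*y^2 + 2*x - 3*y + 3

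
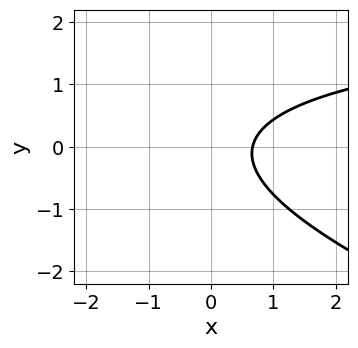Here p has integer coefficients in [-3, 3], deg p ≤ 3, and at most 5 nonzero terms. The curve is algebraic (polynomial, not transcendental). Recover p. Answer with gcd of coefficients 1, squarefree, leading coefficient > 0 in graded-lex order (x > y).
x*y + 3*y^2 - 3*x + 2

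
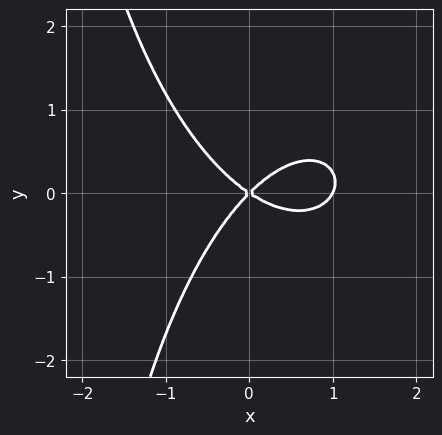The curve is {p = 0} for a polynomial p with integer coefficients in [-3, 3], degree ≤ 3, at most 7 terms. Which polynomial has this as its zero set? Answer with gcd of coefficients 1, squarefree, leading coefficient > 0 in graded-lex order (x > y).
(a) Degree: a generic line meets the curve in up to 3 points, so deg p = 3.
(b) Observable constraints: the x-axis gridline crossings are at x ∈ {0, 1}; it meets the y-axis at y = 0 (among the integer gridlines).
(c) These observations pin down the coefficients.

2*x^3 + x*y^2 - 2*x^2 - x*y + 3*y^2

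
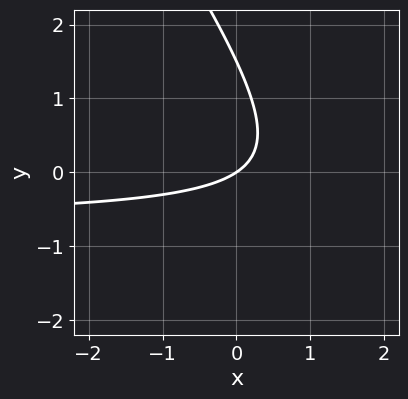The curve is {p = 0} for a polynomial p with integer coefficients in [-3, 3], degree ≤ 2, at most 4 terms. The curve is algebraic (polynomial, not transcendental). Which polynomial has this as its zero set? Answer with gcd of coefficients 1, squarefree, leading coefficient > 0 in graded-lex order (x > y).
(a) The degree is 2 — a generic line meets the curve in up to 2 points.
(b) Against the integer gridlines: it meets the y-axis at y = 0 (among the integer gridlines); it meets the x-axis at x = 0 (among the integer gridlines).
(c) Putting this together gives p.

3*x*y + 2*y^2 + 2*x - 3*y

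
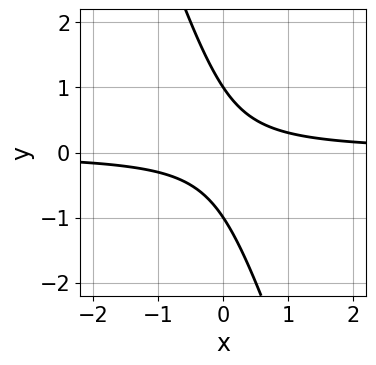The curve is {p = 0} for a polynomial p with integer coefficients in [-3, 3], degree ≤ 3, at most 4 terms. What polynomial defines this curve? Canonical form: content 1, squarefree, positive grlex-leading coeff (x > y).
3*x*y + y^2 - 1

(a) deg p = 2. No degree-1 curve has this shape.
(b) Checking where it meets the axes: no x-intercept at any integer in the box; among the integer gridlines, it crosses the y-axis at y ∈ {-1, 1}.
(c) Solving for integer coefficients yields p as stated.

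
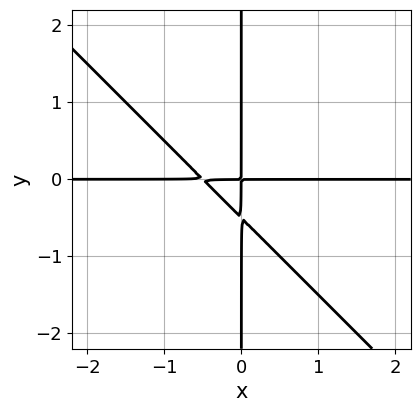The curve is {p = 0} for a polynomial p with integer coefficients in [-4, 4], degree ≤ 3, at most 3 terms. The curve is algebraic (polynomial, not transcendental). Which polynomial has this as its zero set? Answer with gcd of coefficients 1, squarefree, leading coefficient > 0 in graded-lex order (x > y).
(a) deg p = 3. A generic line meets the curve in up to 3 points.
(b) Checking where it meets the axes: the visible x-axis segment lies entirely on the curve; the visible y-axis segment lies entirely on the curve.
(c) Fitting integer coefficients to these (and the overall shape) gives p.

2*x^2*y + 2*x*y^2 + x*y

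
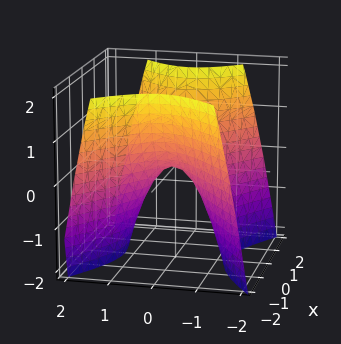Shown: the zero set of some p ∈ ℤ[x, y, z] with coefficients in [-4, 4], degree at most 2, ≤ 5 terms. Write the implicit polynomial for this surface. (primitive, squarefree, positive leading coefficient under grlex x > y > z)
2*x^2 - 3*y^2 - 2*z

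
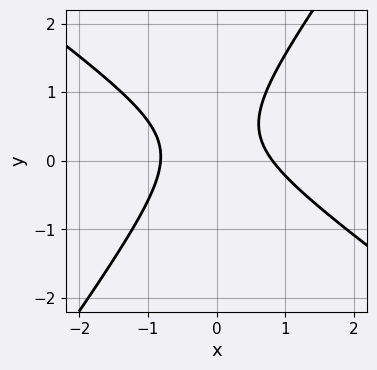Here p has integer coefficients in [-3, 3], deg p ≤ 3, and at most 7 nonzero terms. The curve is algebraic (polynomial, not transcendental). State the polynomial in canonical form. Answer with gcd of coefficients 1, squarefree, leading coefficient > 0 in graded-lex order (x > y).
3*x^2 + 2*x*y - 3*y^2 + 2*y - 2

(a) deg p = 2.
(b) From the visible intercepts: the curve avoids every integer y-axis point in the box.
(c) Fitting integer coefficients to these (and the overall shape) gives p.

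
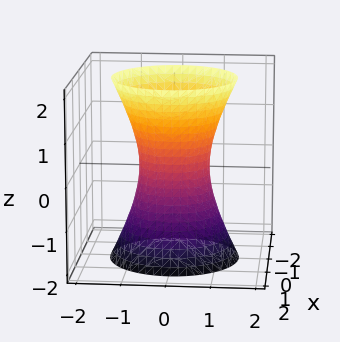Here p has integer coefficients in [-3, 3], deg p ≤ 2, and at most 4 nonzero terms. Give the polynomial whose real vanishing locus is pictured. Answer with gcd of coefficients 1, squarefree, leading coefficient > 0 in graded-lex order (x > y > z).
The degree is 2 — one connected sheet with a waist; a quadric.
Symmetries: the surface is invariant under rotation about z: p = q(x² + y², z); the z ↦ −z reflection is a symmetry, so z appears only in even powers.
From the visible intercepts: a circular section at z = -2 has radius between 1 and 2; the surface avoids every integer z-axis point in the box.
Together with the visible shape, these determine p as stated.

3*x^2 + 3*y^2 - z^2 - 2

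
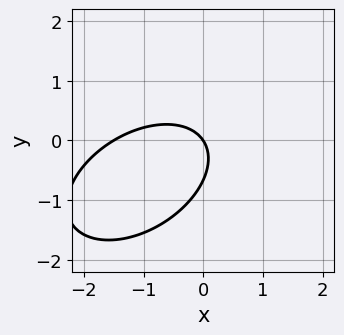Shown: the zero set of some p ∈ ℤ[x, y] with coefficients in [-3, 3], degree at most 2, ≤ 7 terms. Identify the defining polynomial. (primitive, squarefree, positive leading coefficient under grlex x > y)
2*x^2 - 2*x*y + 3*y^2 + 3*x + 2*y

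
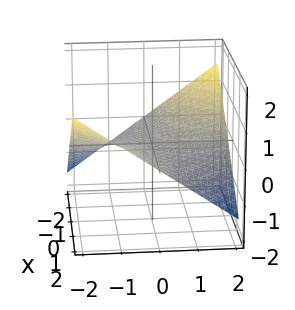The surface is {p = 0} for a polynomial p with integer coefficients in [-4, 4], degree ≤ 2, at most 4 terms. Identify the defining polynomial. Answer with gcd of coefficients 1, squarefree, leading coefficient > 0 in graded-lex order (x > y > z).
First, deg p = 2. A hyperbolic paraboloid; a quadric.
Next, against the integer gridlines: every point of the y-axis in the box is on the surface; every point of the x-axis in the box is on the surface.
Finally, putting this together gives p.

x*y + 3*z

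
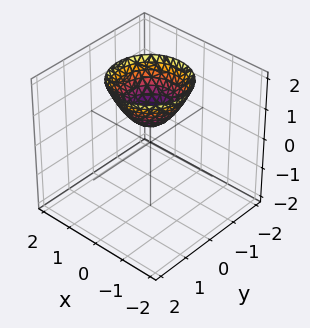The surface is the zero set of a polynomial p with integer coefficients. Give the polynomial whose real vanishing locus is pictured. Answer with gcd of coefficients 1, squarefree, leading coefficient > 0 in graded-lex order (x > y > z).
First, degree: a generic line meets the surface in up to 2 points, so deg p = 2.
Next, symmetries: rotational symmetry about the z-axis ⇒ p depends on x, y only through x² + y².
Next, checking where it meets the axes: no x-intercept at any integer in the box; no y-intercept at any integer in the box.
Finally, fitting integer coefficients to these (and the overall shape) gives p.

3*x^2 + 3*y^2 - 3*z + 2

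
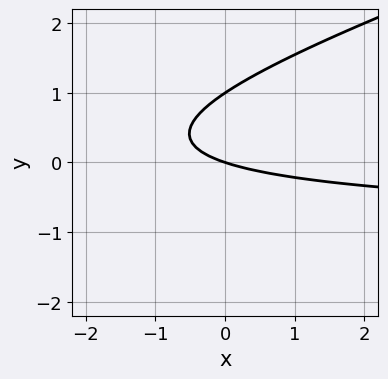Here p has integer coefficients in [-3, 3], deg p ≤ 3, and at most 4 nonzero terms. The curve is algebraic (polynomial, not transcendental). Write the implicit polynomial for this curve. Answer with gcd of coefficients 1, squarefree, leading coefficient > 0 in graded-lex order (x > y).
x*y - 3*y^2 + x + 3*y

First, degree: the shape is more complex than any degree-1 curve, so deg p = 2.
Then, checking where it meets the axes: the y-axis gridline crossings are at y ∈ {0, 1}; one x-axis crossing is at x = 0.
Finally, putting this together gives p.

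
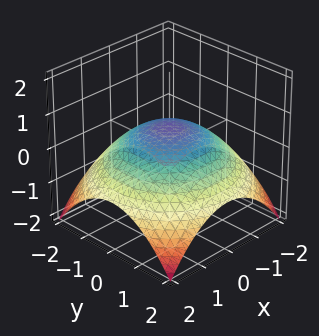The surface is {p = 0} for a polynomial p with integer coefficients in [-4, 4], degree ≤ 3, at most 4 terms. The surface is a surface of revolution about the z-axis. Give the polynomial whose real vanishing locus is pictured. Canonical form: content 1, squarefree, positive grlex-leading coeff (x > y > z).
x^2 + y^2 + 3*z - 2

First, degree: no degree-1 surface has this shape, so deg p = 2.
Then, symmetries: every cross-section ⟂ z is a circle, so x, y appear only via x² + y².
Next, reading off the gridlines: a circular section at z = 0 has radius between 1 and 2.
Finally, putting this together gives p.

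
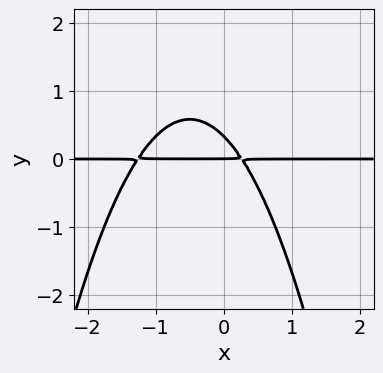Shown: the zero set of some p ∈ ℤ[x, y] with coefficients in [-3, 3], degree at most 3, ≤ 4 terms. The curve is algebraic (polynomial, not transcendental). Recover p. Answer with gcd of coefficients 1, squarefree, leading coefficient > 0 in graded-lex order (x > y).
3*x^2*y + 3*x*y + 3*y^2 - y

(a) Degree: no degree-2 curve has this shape, so deg p = 3.
(b) Reading off the gridlines: every point of the x-axis in the box is on the curve; one y-axis crossing is at y = 0.
(c) Putting this together gives p.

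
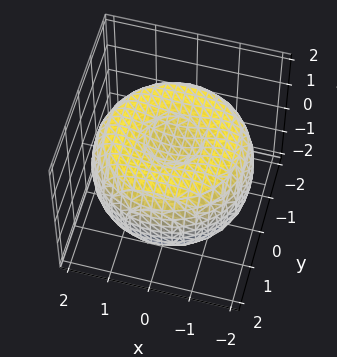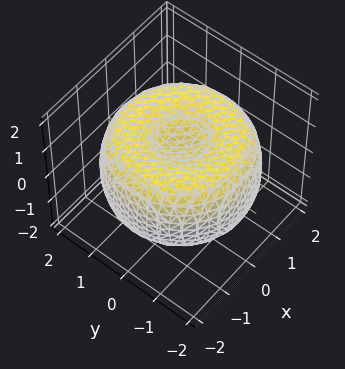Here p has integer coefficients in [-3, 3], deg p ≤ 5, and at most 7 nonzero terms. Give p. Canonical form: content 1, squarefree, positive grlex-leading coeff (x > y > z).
x^4 + 2*x^2*y^2 + y^4 - 3*x^2 - 3*y^2 + 3*z^2 - 2

deg p = 4.
By symmetry, every cross-section ⟂ z is a circle, so x, y appear only via x² + y².
Against the integer gridlines: a circular section at z = -1 has radius between 0 and 1.
These observations pin down the coefficients.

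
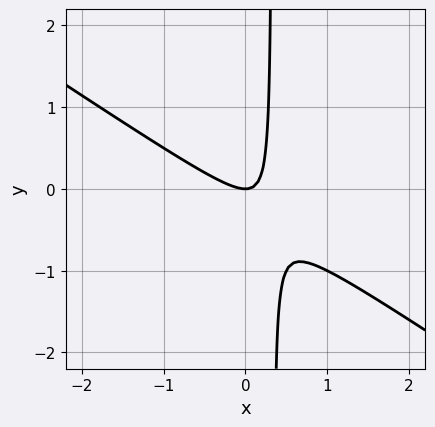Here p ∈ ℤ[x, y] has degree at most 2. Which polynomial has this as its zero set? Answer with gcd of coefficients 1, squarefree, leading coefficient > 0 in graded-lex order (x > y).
(a) Degree: the shape is more complex than any degree-1 curve, so deg p = 2.
(b) Reading off the gridlines: it crosses the x-axis at the gridline x = 0; it meets the y-axis at y = 0 (among the integer gridlines).
(c) Solving for integer coefficients yields p as stated.

2*x^2 + 3*x*y - y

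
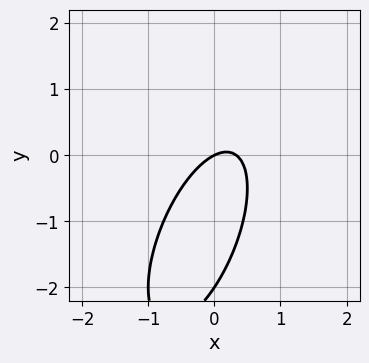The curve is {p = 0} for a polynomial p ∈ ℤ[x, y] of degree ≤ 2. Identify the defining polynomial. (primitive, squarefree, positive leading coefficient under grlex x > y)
3*x^2 - 2*x*y + y^2 - x + 2*y

1. Degree: the shape is more complex than any degree-1 curve, so deg p = 2.
2. Reading off the gridlines: it crosses the x-axis at the gridline x = 0; among the integer gridlines, it crosses the y-axis at y ∈ {-2, 0}.
3. Matching integer coefficients to the picture gives p.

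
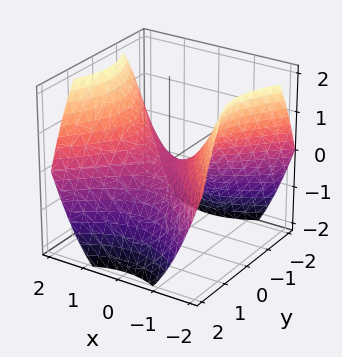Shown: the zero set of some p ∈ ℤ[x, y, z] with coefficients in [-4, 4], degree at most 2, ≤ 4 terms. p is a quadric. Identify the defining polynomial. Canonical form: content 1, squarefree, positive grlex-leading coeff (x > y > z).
2*x^2 - 2*y^2 - 3*z

Degree: a hyperbolic paraboloid; a quadric, so deg p = 2.
Symmetries: the y ↦ −y reflection is a symmetry, so y appears only in even powers; it's symmetric under x → −x, forcing even powers of x.
Observable constraints: it crosses the y-axis at the gridline y = 0; it crosses the z-axis at the gridline z = 0; one x-axis crossing is at x = 0.
Fitting integer coefficients to these (and the overall shape) gives p.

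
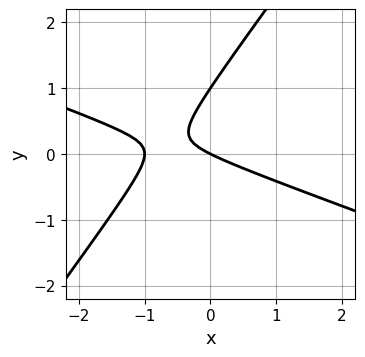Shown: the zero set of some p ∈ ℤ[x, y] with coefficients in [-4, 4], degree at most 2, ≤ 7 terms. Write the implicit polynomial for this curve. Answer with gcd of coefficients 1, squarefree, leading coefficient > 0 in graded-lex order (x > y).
x^2 + 2*x*y - 2*y^2 + x + 2*y

1. Degree: no degree-1 curve has this shape, so deg p = 2.
2. From the visible intercepts: among the integer gridlines, it crosses the x-axis at x ∈ {-1, 0}; the y-axis gridline crossings are at y ∈ {0, 1}.
3. Fitting integer coefficients to these (and the overall shape) gives p.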